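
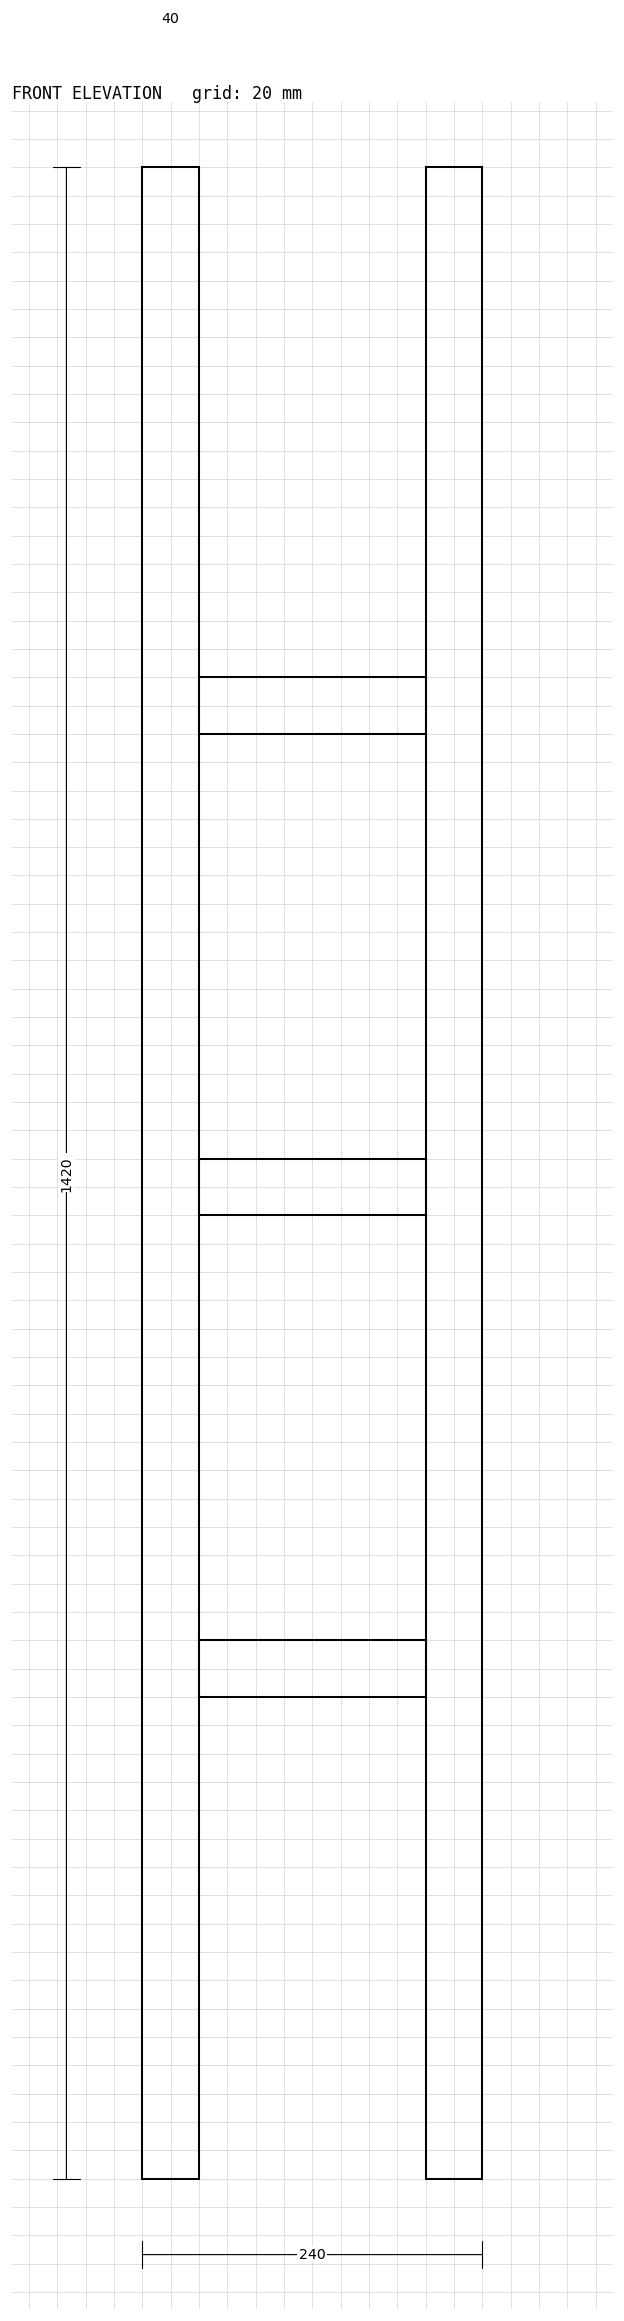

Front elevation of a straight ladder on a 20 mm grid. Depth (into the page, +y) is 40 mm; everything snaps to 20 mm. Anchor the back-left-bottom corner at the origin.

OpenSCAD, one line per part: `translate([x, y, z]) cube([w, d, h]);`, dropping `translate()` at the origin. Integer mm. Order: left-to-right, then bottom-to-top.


cube([40, 40, 1420]);
translate([40, 0, 340]) cube([160, 40, 40]);
translate([40, 0, 680]) cube([160, 40, 40]);
translate([40, 0, 1020]) cube([160, 40, 40]);
translate([200, 0, 0]) cube([40, 40, 1420]);


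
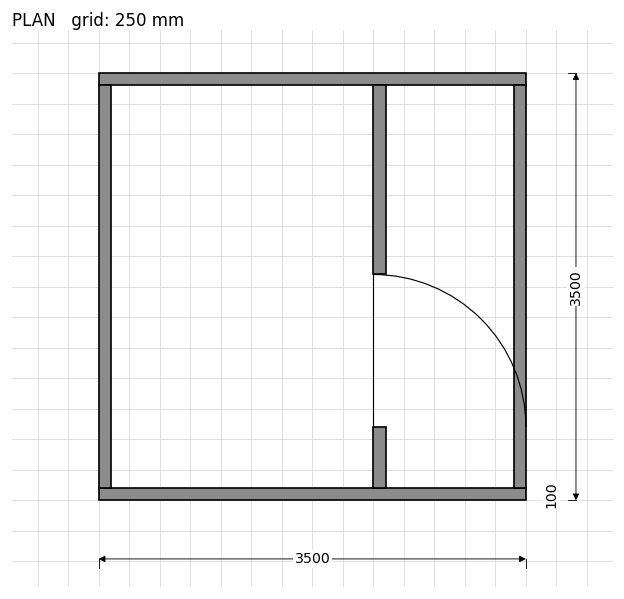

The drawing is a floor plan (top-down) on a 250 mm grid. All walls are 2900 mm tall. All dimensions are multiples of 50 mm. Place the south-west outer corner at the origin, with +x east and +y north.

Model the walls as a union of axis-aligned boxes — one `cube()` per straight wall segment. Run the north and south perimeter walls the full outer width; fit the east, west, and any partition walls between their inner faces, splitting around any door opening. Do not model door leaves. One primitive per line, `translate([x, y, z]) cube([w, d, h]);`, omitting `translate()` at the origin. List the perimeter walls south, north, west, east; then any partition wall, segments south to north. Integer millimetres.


cube([3500, 100, 2900]);
translate([0, 3400, 0]) cube([3500, 100, 2900]);
translate([0, 100, 0]) cube([100, 3300, 2900]);
translate([3400, 100, 0]) cube([100, 3300, 2900]);
translate([2250, 100, 0]) cube([100, 500, 2900]);
translate([2250, 1850, 0]) cube([100, 1550, 2900]);


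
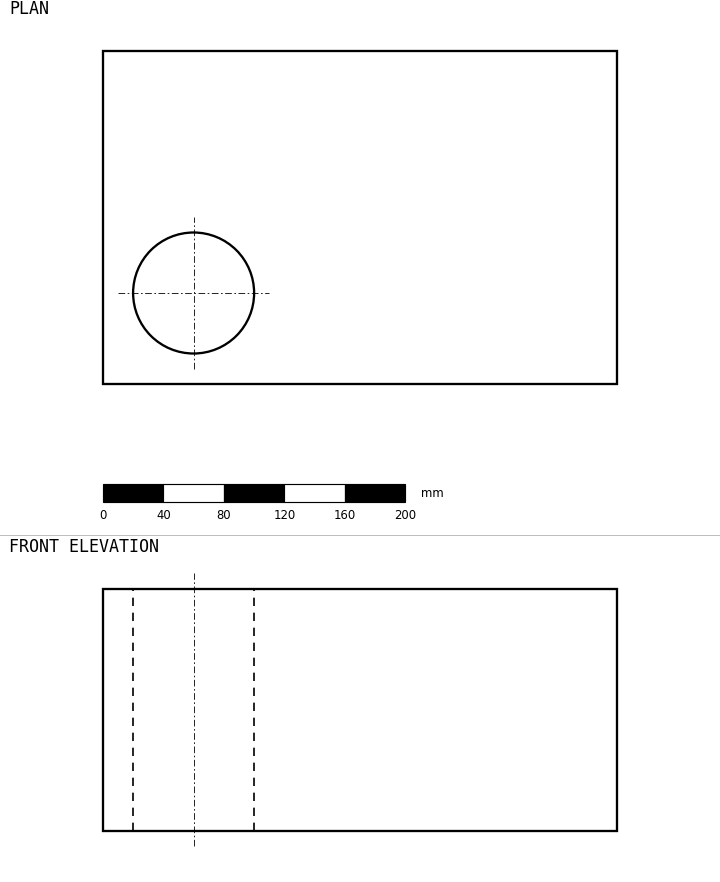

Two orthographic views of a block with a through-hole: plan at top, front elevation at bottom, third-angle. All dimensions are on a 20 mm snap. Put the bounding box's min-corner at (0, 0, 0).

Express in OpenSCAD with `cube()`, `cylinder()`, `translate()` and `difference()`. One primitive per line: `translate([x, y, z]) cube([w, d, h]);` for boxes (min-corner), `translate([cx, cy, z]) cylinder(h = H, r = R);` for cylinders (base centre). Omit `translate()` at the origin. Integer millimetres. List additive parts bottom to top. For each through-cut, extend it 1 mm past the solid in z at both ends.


difference() {
  cube([340, 220, 160]);
  translate([60, 60, -1]) cylinder(h = 162, r = 40);
}


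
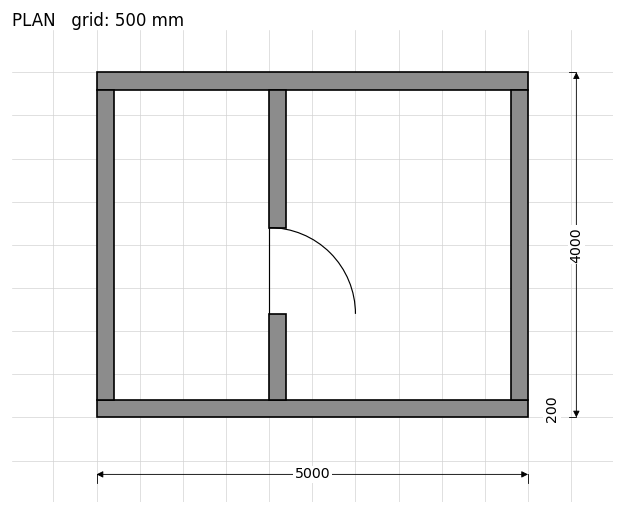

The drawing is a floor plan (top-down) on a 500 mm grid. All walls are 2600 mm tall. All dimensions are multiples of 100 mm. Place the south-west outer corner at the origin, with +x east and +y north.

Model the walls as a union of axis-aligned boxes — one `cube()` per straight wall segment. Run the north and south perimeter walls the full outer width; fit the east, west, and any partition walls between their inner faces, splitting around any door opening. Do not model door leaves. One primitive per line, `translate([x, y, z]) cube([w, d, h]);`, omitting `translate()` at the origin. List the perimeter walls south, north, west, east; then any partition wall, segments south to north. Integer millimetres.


cube([5000, 200, 2600]);
translate([0, 3800, 0]) cube([5000, 200, 2600]);
translate([0, 200, 0]) cube([200, 3600, 2600]);
translate([4800, 200, 0]) cube([200, 3600, 2600]);
translate([2000, 200, 0]) cube([200, 1000, 2600]);
translate([2000, 2200, 0]) cube([200, 1600, 2600]);


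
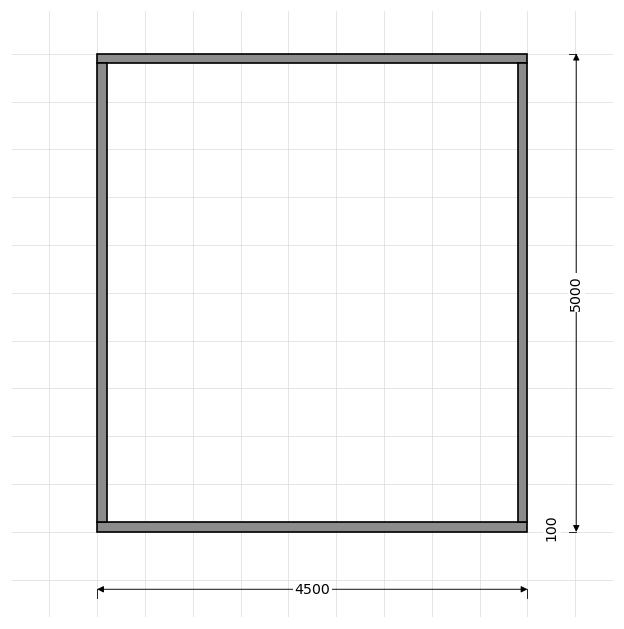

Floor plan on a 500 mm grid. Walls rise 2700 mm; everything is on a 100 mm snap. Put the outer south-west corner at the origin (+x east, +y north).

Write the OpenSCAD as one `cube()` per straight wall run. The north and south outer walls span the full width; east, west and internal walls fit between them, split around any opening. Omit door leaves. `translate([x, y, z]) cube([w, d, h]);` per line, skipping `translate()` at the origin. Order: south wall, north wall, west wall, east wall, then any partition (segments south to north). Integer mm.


cube([4500, 100, 2700]);
translate([0, 4900, 0]) cube([4500, 100, 2700]);
translate([0, 100, 0]) cube([100, 4800, 2700]);
translate([4400, 100, 0]) cube([100, 4800, 2700]);


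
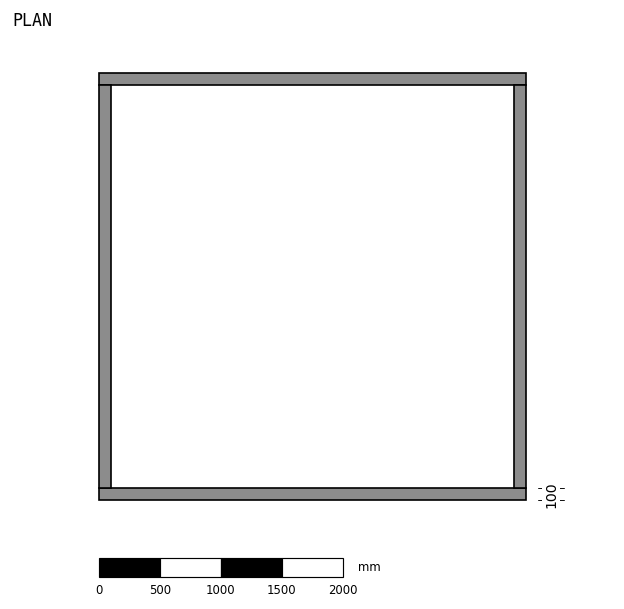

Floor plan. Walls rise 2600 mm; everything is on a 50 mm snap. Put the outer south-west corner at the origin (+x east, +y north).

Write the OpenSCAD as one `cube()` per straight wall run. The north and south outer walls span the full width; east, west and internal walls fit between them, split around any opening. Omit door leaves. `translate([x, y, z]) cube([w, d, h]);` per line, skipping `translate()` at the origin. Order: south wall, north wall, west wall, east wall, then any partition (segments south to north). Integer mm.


cube([3500, 100, 2600]);
translate([0, 3400, 0]) cube([3500, 100, 2600]);
translate([0, 100, 0]) cube([100, 3300, 2600]);
translate([3400, 100, 0]) cube([100, 3300, 2600]);


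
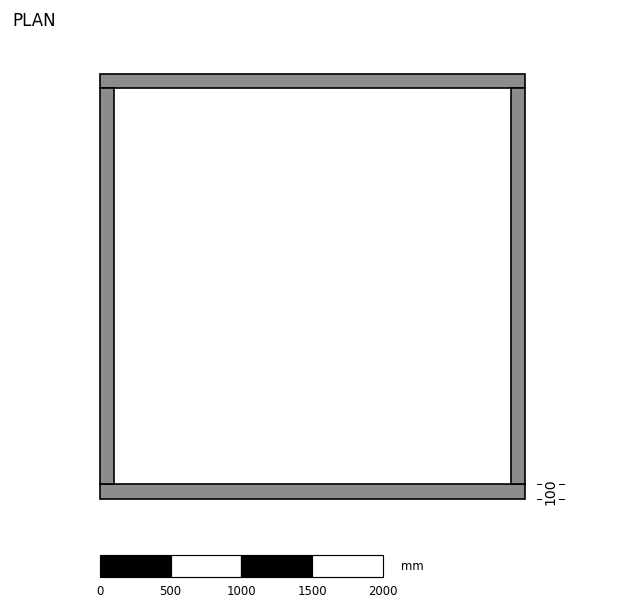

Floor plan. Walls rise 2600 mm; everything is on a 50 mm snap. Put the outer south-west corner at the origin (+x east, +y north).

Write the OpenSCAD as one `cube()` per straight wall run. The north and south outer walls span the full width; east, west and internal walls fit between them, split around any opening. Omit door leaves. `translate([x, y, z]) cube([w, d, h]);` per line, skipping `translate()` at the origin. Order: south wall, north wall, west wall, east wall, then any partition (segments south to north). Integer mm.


cube([3000, 100, 2600]);
translate([0, 2900, 0]) cube([3000, 100, 2600]);
translate([0, 100, 0]) cube([100, 2800, 2600]);
translate([2900, 100, 0]) cube([100, 2800, 2600]);


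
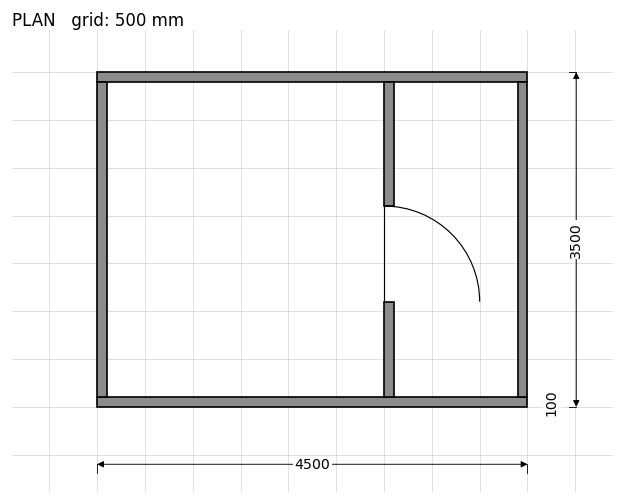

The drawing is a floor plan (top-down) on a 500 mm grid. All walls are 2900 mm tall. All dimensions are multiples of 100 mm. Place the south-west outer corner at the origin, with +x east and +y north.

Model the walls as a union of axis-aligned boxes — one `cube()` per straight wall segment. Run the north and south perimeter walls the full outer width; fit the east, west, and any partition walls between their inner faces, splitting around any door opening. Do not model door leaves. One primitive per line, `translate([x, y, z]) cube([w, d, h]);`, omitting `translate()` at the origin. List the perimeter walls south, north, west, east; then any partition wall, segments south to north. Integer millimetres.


cube([4500, 100, 2900]);
translate([0, 3400, 0]) cube([4500, 100, 2900]);
translate([0, 100, 0]) cube([100, 3300, 2900]);
translate([4400, 100, 0]) cube([100, 3300, 2900]);
translate([3000, 100, 0]) cube([100, 1000, 2900]);
translate([3000, 2100, 0]) cube([100, 1300, 2900]);


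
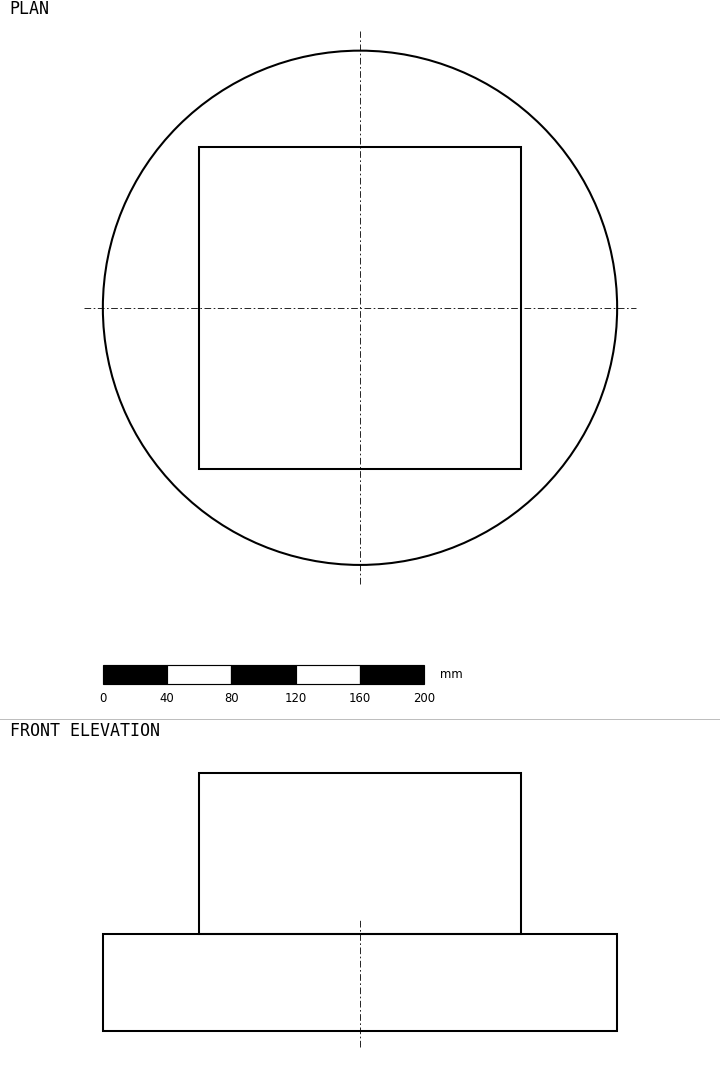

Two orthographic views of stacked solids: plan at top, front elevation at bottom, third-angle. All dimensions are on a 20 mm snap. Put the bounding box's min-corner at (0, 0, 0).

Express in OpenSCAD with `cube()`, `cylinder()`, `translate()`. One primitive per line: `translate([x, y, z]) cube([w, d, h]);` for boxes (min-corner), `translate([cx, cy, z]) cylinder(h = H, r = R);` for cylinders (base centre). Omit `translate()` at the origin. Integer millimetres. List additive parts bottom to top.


translate([160, 160, 0]) cylinder(h = 60, r = 160);
translate([60, 60, 60]) cube([200, 200, 100]);


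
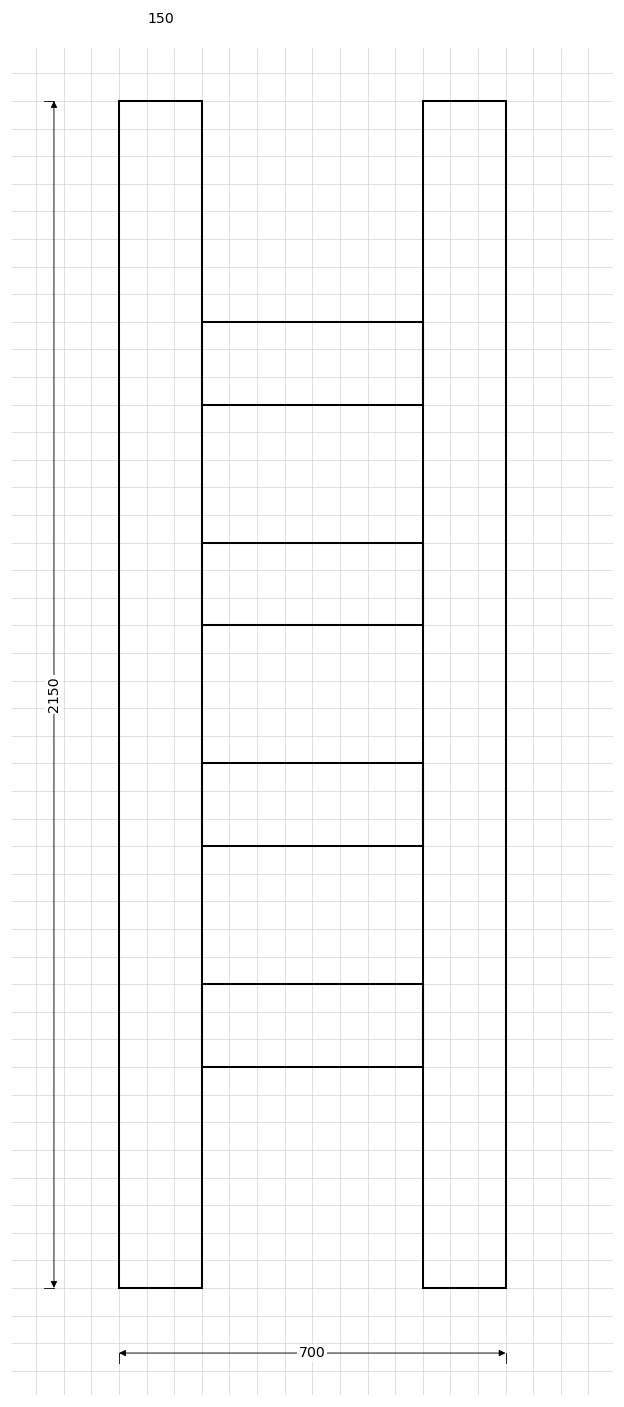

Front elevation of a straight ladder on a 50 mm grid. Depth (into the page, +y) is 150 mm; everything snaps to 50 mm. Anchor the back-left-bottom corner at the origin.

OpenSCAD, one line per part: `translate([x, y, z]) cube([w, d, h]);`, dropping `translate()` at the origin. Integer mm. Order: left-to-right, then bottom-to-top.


cube([150, 150, 2150]);
translate([150, 0, 400]) cube([400, 150, 150]);
translate([150, 0, 800]) cube([400, 150, 150]);
translate([150, 0, 1200]) cube([400, 150, 150]);
translate([150, 0, 1600]) cube([400, 150, 150]);
translate([550, 0, 0]) cube([150, 150, 2150]);


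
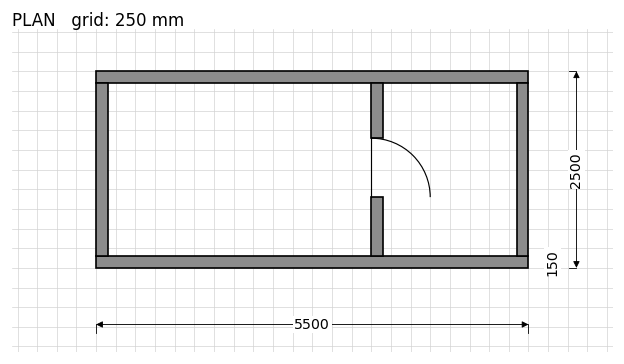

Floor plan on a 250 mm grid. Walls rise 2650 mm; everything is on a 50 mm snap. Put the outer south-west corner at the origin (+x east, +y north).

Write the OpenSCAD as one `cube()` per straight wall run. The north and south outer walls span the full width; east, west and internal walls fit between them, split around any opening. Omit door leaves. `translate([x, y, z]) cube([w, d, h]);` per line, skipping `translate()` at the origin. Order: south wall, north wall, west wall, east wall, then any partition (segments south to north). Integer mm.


cube([5500, 150, 2650]);
translate([0, 2350, 0]) cube([5500, 150, 2650]);
translate([0, 150, 0]) cube([150, 2200, 2650]);
translate([5350, 150, 0]) cube([150, 2200, 2650]);
translate([3500, 150, 0]) cube([150, 750, 2650]);
translate([3500, 1650, 0]) cube([150, 700, 2650]);


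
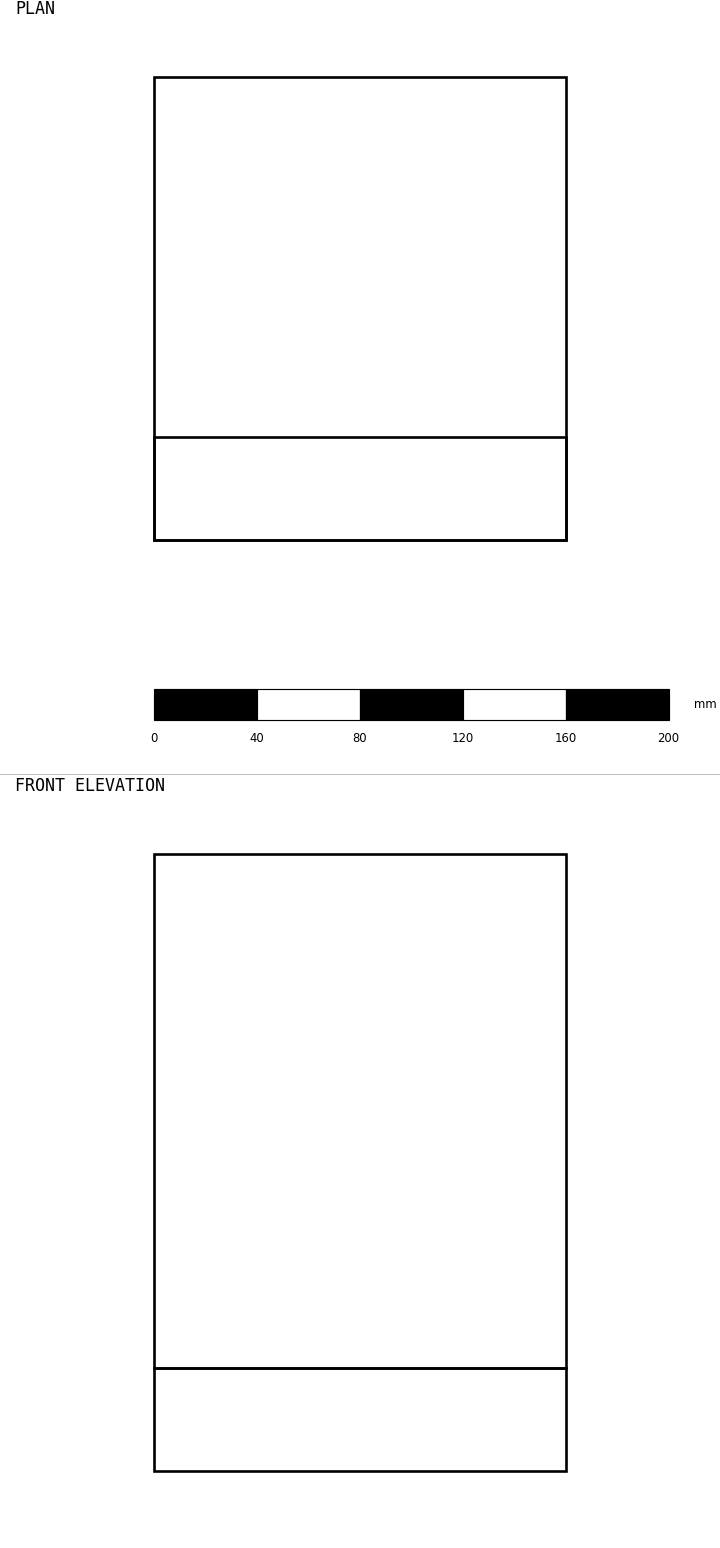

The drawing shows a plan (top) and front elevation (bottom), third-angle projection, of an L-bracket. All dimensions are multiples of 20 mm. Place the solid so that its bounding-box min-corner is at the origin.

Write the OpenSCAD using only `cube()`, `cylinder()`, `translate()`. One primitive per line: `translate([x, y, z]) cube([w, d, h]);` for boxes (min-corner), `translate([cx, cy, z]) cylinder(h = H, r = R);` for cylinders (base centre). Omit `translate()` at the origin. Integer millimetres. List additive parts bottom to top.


cube([160, 180, 40]);
translate([0, 0, 40]) cube([160, 40, 200]);


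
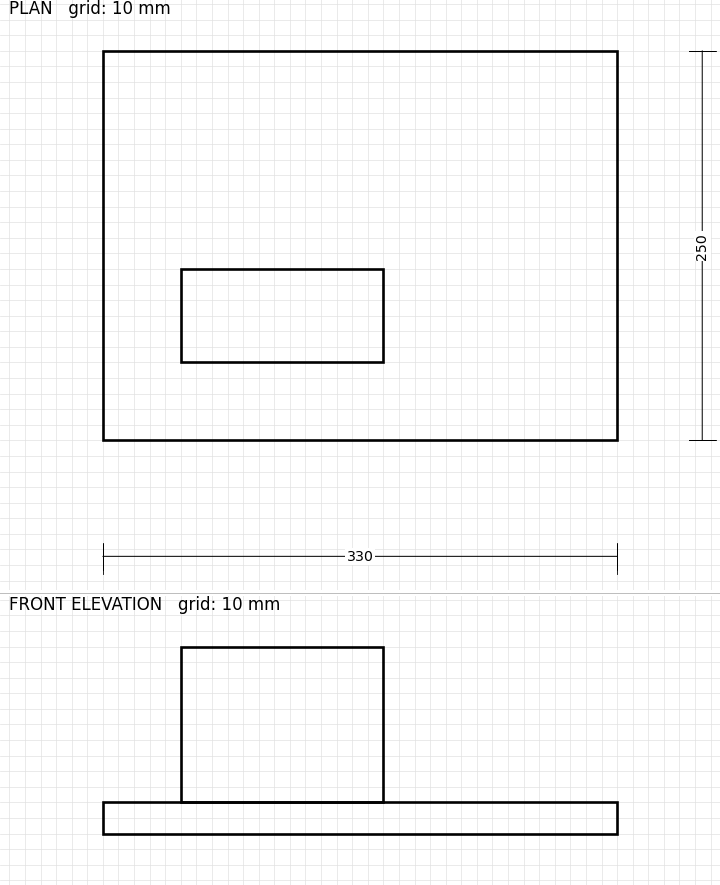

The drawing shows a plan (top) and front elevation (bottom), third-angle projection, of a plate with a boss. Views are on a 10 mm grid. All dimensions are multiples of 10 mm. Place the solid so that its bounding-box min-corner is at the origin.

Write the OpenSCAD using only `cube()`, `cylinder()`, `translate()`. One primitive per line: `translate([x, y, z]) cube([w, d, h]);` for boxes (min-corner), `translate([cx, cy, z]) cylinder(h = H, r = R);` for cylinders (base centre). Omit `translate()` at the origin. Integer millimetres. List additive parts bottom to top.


cube([330, 250, 20]);
translate([50, 50, 20]) cube([130, 60, 100]);


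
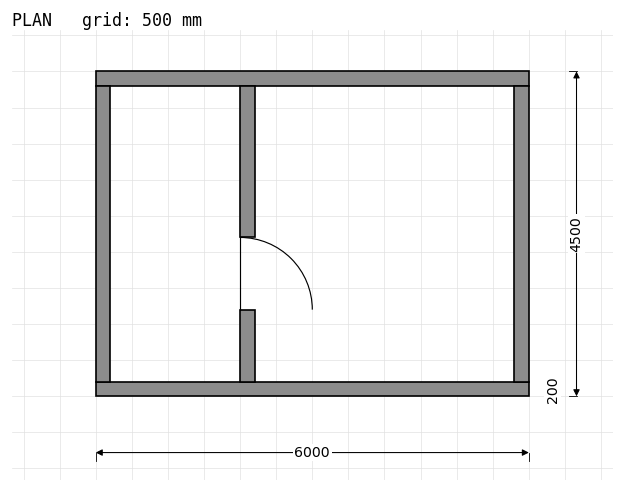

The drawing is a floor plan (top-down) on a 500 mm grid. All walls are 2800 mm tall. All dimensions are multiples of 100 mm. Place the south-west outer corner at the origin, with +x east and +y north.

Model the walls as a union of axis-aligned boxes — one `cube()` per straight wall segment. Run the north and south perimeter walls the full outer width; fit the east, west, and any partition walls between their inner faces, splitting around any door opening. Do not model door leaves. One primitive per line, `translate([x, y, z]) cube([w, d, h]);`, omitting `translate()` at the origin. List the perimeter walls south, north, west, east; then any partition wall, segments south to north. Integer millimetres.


cube([6000, 200, 2800]);
translate([0, 4300, 0]) cube([6000, 200, 2800]);
translate([0, 200, 0]) cube([200, 4100, 2800]);
translate([5800, 200, 0]) cube([200, 4100, 2800]);
translate([2000, 200, 0]) cube([200, 1000, 2800]);
translate([2000, 2200, 0]) cube([200, 2100, 2800]);


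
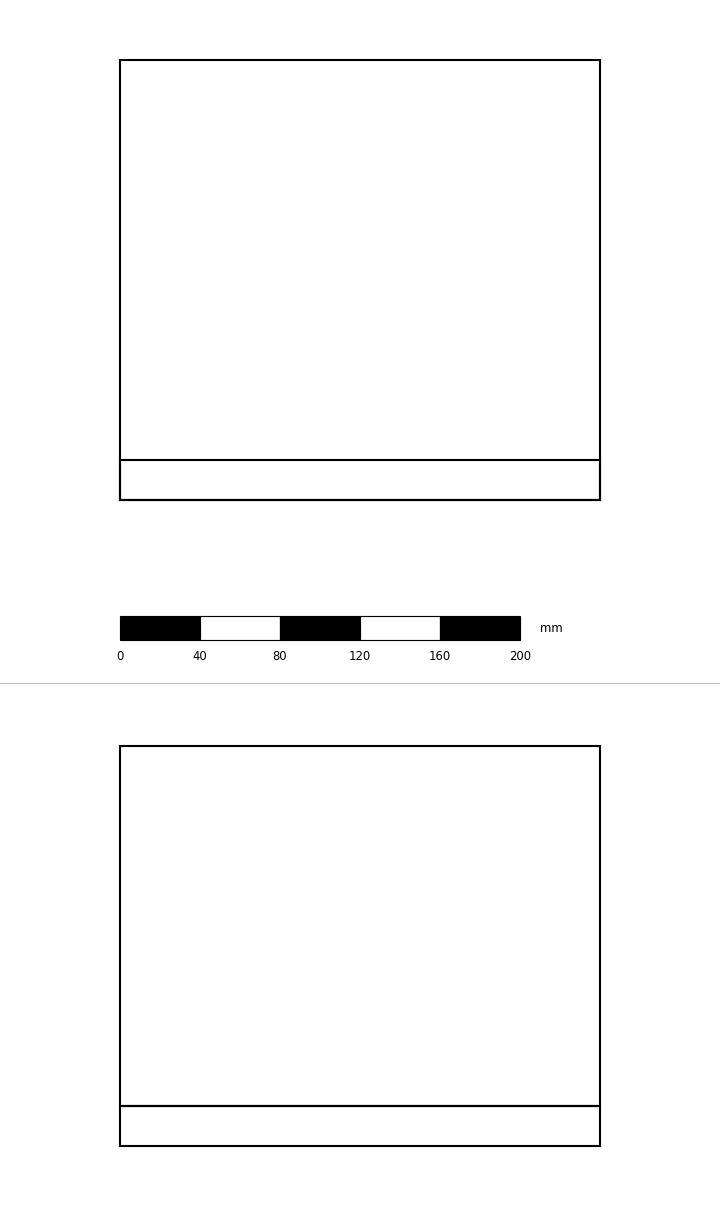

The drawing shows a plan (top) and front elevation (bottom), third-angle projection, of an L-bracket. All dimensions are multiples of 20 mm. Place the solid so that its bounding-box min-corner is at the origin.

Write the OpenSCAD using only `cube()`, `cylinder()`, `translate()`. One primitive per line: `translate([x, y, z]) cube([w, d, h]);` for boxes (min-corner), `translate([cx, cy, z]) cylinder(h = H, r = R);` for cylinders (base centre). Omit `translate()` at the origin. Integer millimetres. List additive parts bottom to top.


cube([240, 220, 20]);
translate([0, 0, 20]) cube([240, 20, 180]);


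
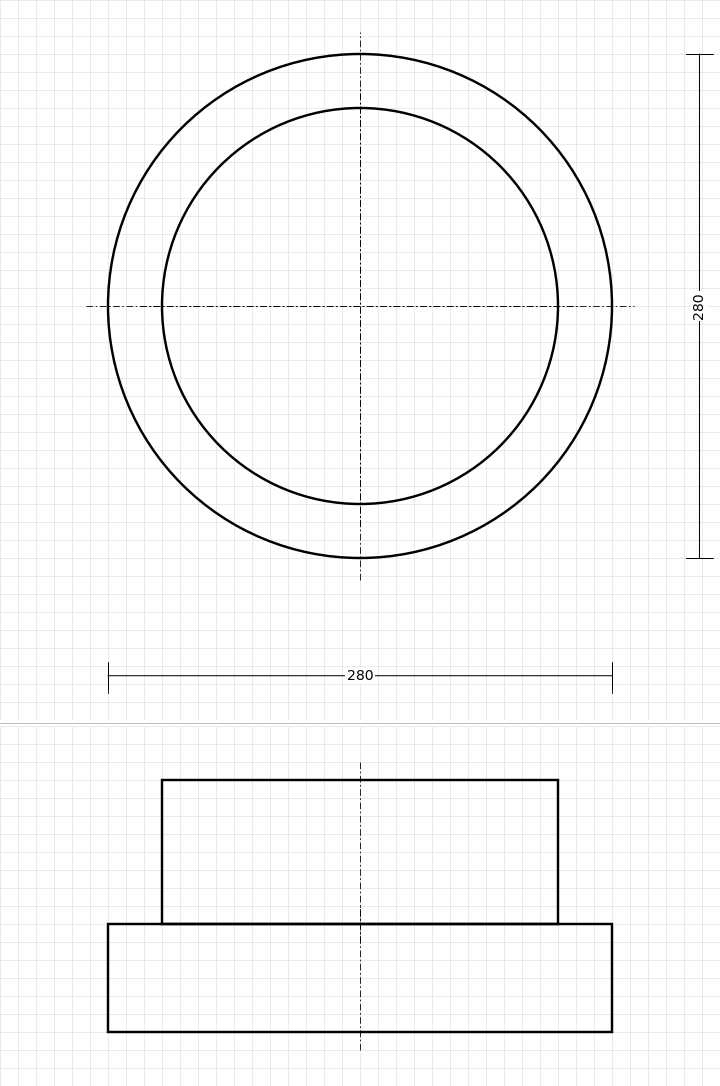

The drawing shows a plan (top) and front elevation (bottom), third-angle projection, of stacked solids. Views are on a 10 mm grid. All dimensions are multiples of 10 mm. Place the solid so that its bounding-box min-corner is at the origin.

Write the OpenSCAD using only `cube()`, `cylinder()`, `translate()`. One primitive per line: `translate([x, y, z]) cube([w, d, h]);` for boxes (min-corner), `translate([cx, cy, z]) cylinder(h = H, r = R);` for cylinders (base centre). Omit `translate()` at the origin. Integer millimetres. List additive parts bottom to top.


translate([140, 140, 0]) cylinder(h = 60, r = 140);
translate([140, 140, 60]) cylinder(h = 80, r = 110);


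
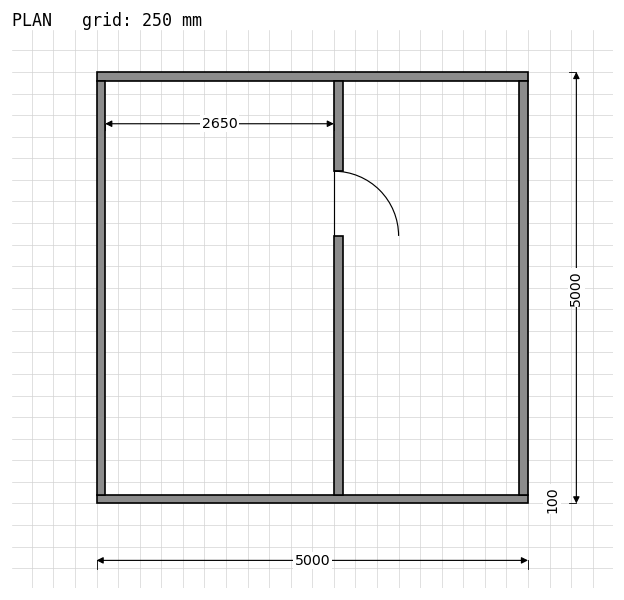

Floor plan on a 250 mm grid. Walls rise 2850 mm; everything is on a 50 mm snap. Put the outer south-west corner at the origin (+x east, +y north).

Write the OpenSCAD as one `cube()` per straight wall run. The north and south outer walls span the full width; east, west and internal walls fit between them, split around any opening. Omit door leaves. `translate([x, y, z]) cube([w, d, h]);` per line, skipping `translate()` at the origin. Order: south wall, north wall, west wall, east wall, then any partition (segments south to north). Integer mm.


cube([5000, 100, 2850]);
translate([0, 4900, 0]) cube([5000, 100, 2850]);
translate([0, 100, 0]) cube([100, 4800, 2850]);
translate([4900, 100, 0]) cube([100, 4800, 2850]);
translate([2750, 100, 0]) cube([100, 3000, 2850]);
translate([2750, 3850, 0]) cube([100, 1050, 2850]);


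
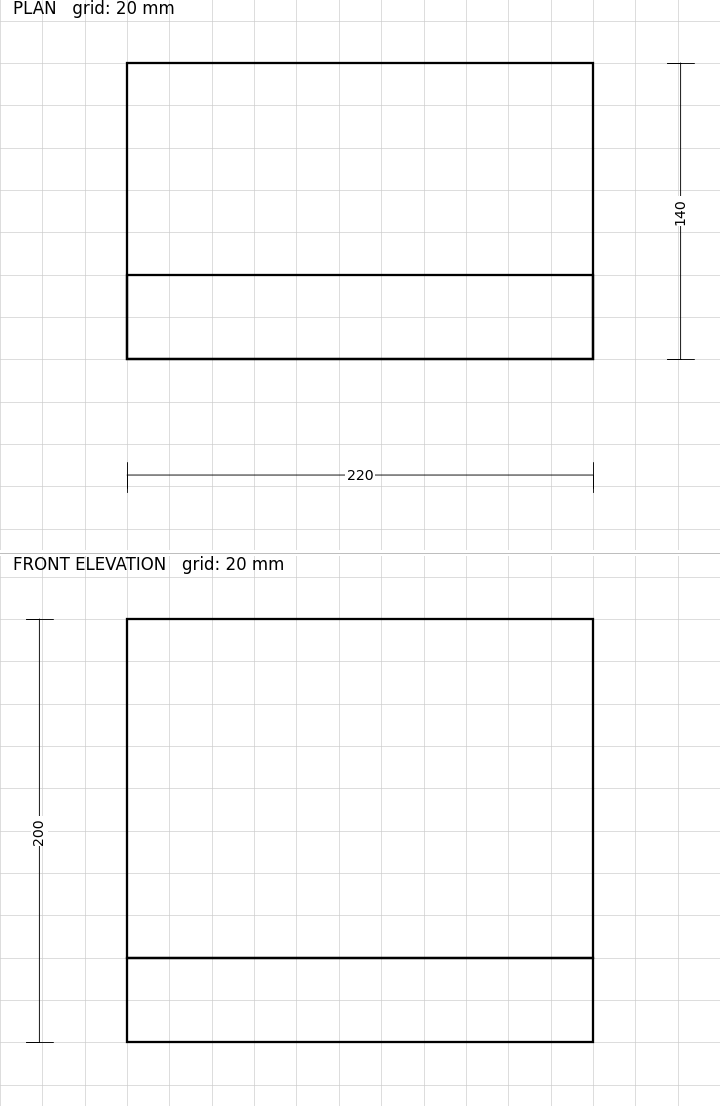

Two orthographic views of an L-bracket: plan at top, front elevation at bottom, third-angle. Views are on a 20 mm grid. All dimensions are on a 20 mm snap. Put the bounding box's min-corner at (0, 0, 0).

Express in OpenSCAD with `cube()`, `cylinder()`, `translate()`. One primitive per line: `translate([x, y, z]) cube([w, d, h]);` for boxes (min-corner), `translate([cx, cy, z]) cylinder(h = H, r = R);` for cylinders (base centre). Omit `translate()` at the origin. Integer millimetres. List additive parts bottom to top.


cube([220, 140, 40]);
translate([0, 0, 40]) cube([220, 40, 160]);


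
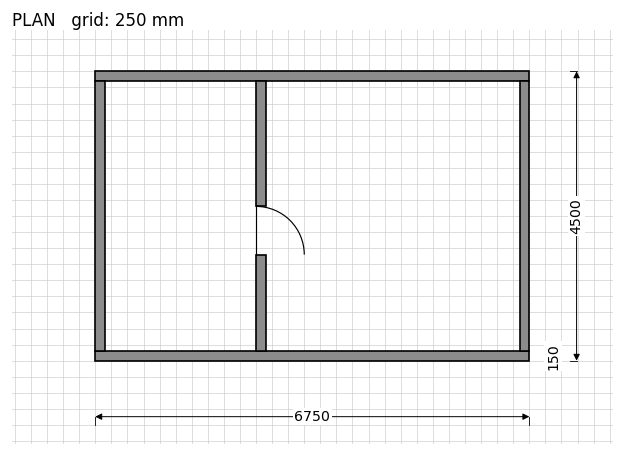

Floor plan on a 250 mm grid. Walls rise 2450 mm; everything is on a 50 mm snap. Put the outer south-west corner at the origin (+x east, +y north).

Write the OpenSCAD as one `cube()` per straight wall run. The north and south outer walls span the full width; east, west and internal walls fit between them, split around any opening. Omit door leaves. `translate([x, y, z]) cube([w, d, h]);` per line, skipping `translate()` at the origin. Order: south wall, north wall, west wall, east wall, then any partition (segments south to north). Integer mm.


cube([6750, 150, 2450]);
translate([0, 4350, 0]) cube([6750, 150, 2450]);
translate([0, 150, 0]) cube([150, 4200, 2450]);
translate([6600, 150, 0]) cube([150, 4200, 2450]);
translate([2500, 150, 0]) cube([150, 1500, 2450]);
translate([2500, 2400, 0]) cube([150, 1950, 2450]);


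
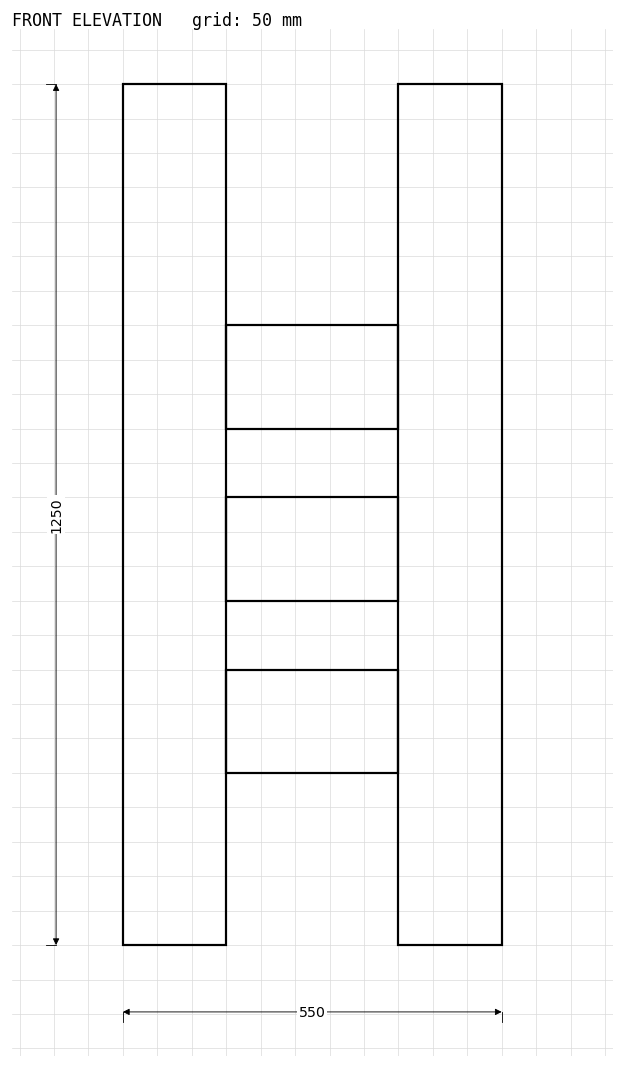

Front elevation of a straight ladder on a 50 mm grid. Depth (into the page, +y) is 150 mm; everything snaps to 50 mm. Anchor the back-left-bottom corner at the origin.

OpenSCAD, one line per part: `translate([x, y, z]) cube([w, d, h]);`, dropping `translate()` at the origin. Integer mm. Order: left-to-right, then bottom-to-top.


cube([150, 150, 1250]);
translate([150, 0, 250]) cube([250, 150, 150]);
translate([150, 0, 500]) cube([250, 150, 150]);
translate([150, 0, 750]) cube([250, 150, 150]);
translate([400, 0, 0]) cube([150, 150, 1250]);


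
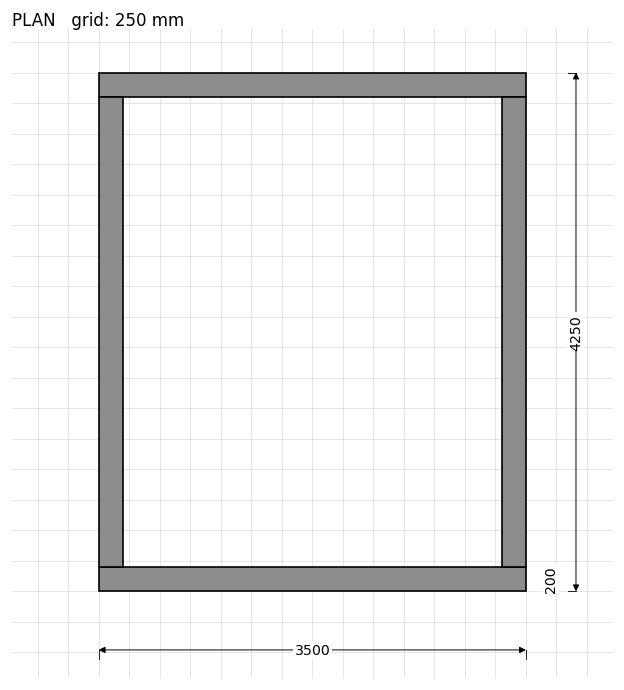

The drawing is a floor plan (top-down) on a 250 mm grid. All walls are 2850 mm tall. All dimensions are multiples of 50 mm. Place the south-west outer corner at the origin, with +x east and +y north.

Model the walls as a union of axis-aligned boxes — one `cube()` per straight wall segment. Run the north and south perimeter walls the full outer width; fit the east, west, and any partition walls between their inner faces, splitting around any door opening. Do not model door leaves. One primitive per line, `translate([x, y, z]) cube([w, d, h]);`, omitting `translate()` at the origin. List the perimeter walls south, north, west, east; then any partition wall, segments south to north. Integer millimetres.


cube([3500, 200, 2850]);
translate([0, 4050, 0]) cube([3500, 200, 2850]);
translate([0, 200, 0]) cube([200, 3850, 2850]);
translate([3300, 200, 0]) cube([200, 3850, 2850]);


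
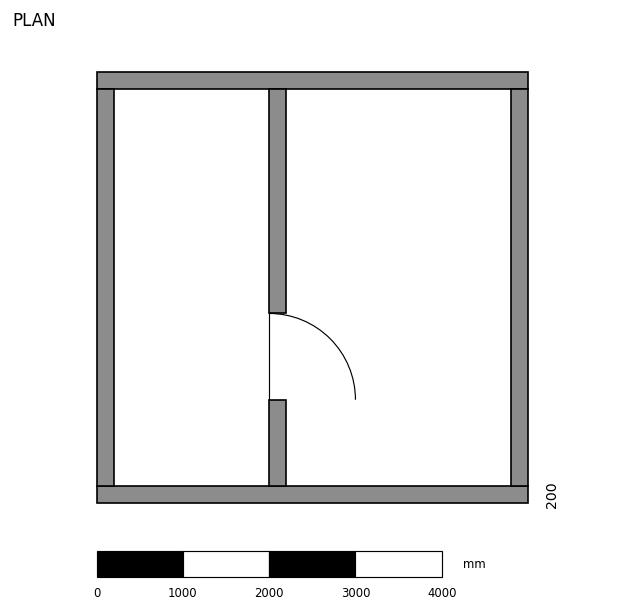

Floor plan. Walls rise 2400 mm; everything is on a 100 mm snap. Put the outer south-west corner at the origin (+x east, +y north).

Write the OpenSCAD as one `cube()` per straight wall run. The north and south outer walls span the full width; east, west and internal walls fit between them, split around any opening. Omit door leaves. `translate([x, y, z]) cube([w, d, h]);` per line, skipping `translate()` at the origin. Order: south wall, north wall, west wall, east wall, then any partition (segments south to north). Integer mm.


cube([5000, 200, 2400]);
translate([0, 4800, 0]) cube([5000, 200, 2400]);
translate([0, 200, 0]) cube([200, 4600, 2400]);
translate([4800, 200, 0]) cube([200, 4600, 2400]);
translate([2000, 200, 0]) cube([200, 1000, 2400]);
translate([2000, 2200, 0]) cube([200, 2600, 2400]);


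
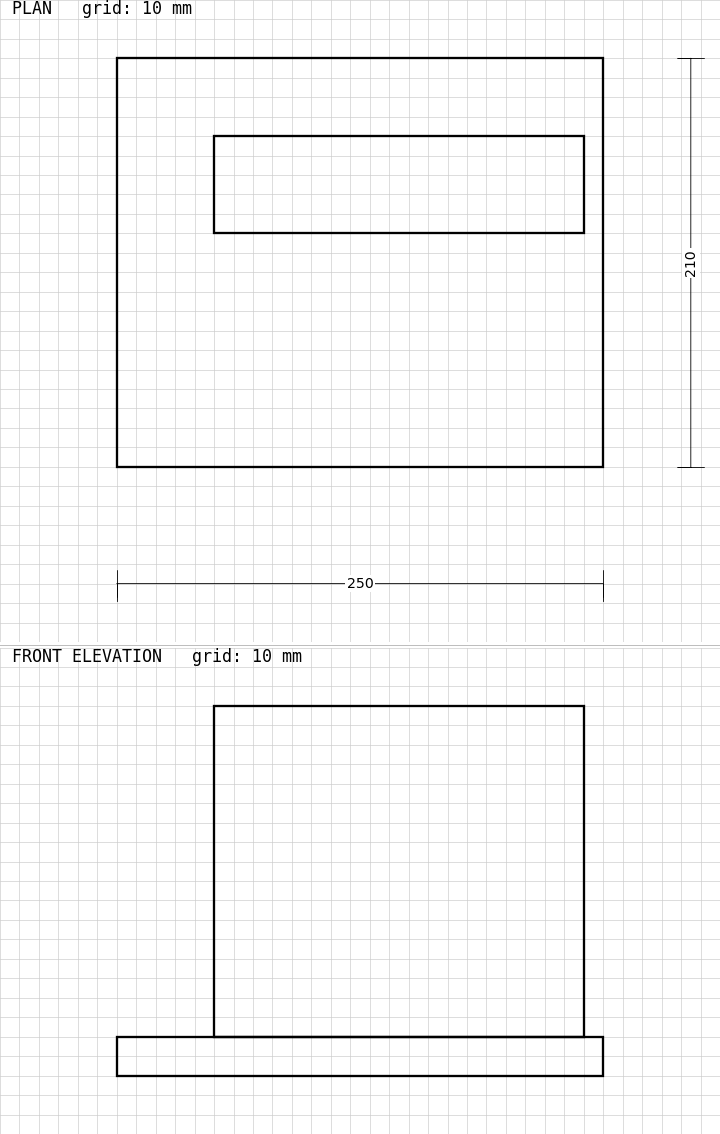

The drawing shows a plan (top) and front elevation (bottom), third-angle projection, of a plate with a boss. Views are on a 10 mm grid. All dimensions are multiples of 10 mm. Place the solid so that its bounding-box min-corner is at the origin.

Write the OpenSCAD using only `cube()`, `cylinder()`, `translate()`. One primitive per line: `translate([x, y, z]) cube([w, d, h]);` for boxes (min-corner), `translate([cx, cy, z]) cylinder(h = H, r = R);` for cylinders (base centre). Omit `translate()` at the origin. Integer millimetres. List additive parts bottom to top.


cube([250, 210, 20]);
translate([50, 120, 20]) cube([190, 50, 170]);


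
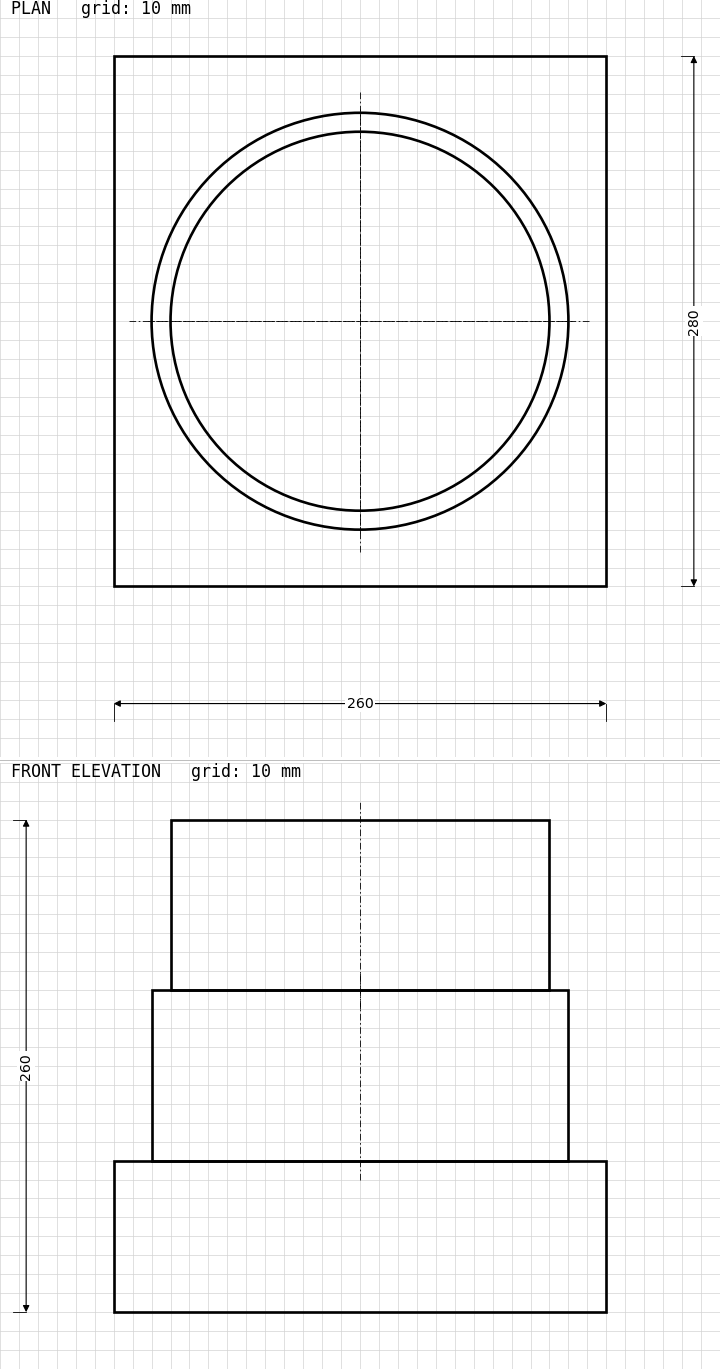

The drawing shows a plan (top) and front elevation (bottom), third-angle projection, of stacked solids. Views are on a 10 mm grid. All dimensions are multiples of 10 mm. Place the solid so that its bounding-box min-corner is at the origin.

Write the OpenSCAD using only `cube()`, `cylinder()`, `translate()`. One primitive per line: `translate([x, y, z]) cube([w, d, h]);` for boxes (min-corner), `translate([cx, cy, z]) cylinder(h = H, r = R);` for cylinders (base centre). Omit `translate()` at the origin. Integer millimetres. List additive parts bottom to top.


cube([260, 280, 80]);
translate([130, 140, 80]) cylinder(h = 90, r = 110);
translate([130, 140, 170]) cylinder(h = 90, r = 100);


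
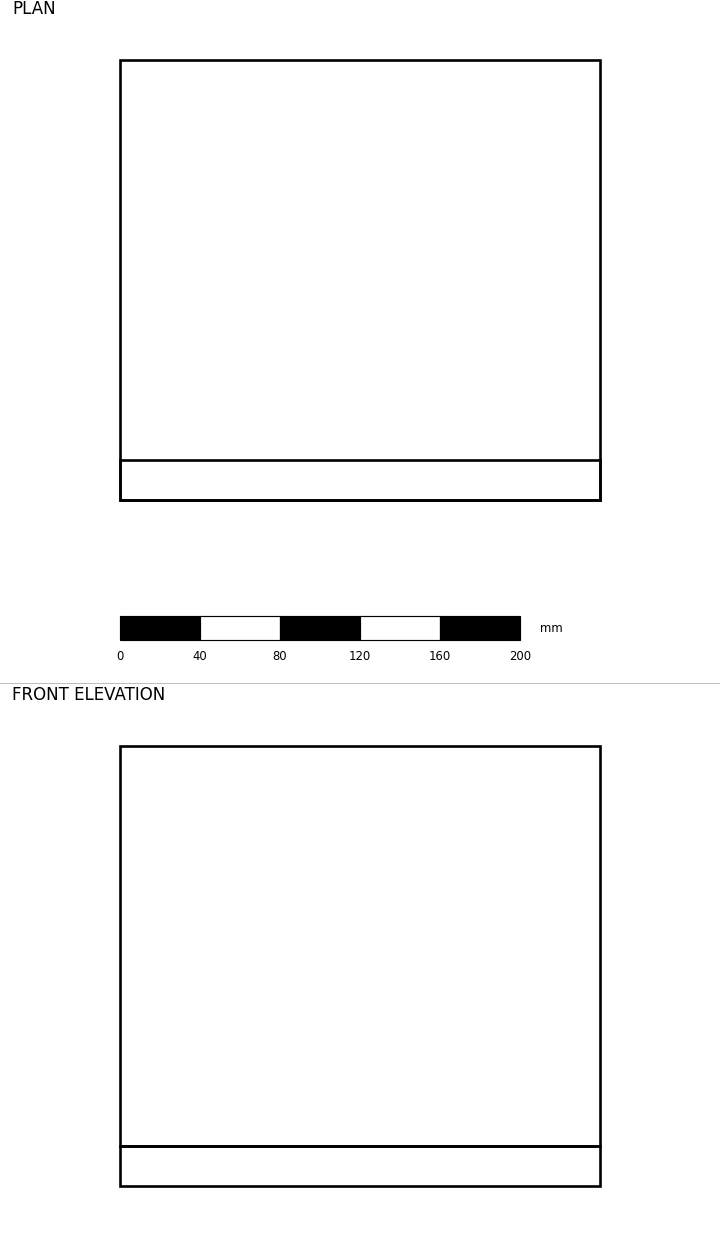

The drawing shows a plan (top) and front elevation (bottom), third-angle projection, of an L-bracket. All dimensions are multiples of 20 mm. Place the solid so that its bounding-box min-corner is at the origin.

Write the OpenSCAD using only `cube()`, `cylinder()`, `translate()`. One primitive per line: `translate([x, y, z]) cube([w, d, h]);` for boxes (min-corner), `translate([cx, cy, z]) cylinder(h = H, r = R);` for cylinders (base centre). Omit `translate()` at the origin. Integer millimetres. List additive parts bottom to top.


cube([240, 220, 20]);
translate([0, 0, 20]) cube([240, 20, 200]);


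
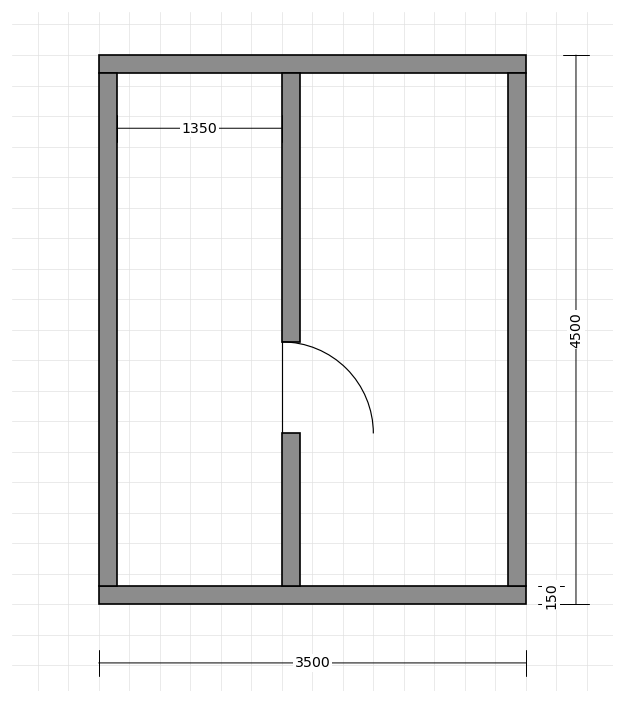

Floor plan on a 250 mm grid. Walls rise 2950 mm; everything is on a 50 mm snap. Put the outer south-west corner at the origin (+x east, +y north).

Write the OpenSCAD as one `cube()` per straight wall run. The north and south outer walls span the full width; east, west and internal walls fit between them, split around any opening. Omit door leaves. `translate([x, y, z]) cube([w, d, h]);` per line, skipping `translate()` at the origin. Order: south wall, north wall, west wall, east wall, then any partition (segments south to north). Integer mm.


cube([3500, 150, 2950]);
translate([0, 4350, 0]) cube([3500, 150, 2950]);
translate([0, 150, 0]) cube([150, 4200, 2950]);
translate([3350, 150, 0]) cube([150, 4200, 2950]);
translate([1500, 150, 0]) cube([150, 1250, 2950]);
translate([1500, 2150, 0]) cube([150, 2200, 2950]);


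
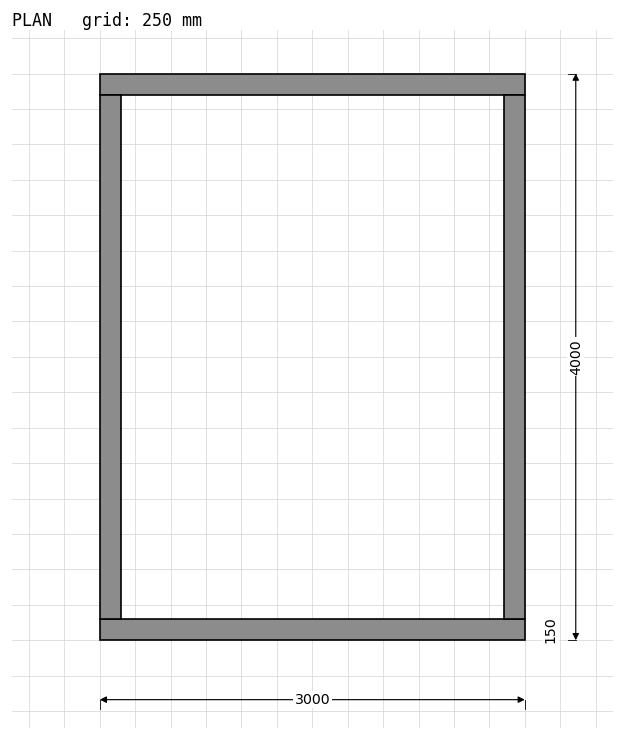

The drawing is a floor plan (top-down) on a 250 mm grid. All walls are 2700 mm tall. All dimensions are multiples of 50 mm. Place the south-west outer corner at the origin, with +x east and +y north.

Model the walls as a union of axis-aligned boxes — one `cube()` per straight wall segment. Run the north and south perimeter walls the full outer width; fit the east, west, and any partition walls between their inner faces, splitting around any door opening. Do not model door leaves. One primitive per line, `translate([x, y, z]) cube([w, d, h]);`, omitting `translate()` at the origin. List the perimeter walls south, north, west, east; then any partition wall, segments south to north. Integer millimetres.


cube([3000, 150, 2700]);
translate([0, 3850, 0]) cube([3000, 150, 2700]);
translate([0, 150, 0]) cube([150, 3700, 2700]);
translate([2850, 150, 0]) cube([150, 3700, 2700]);


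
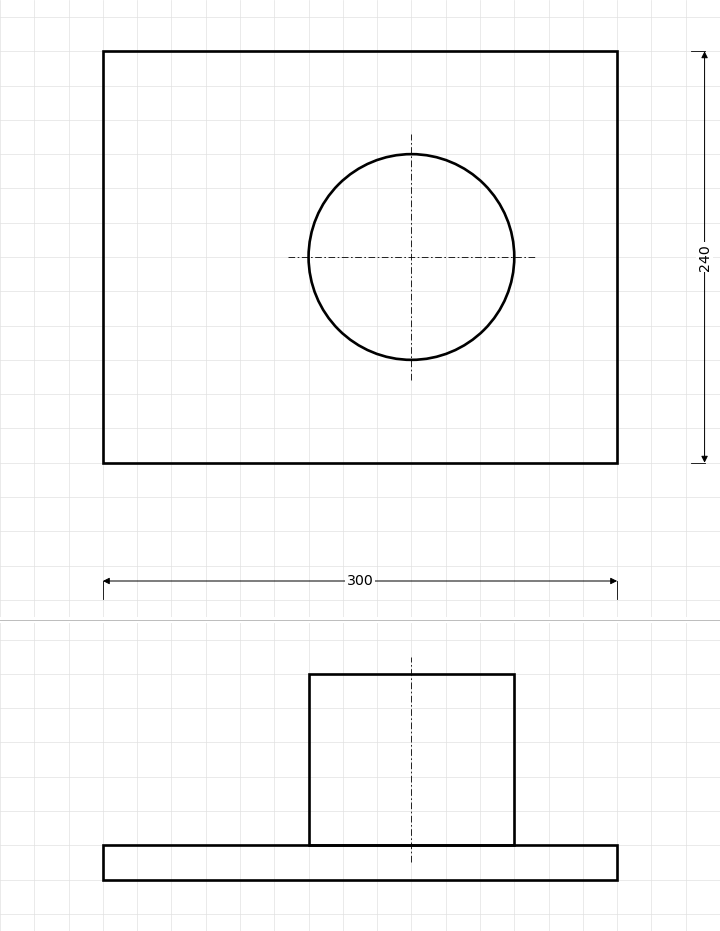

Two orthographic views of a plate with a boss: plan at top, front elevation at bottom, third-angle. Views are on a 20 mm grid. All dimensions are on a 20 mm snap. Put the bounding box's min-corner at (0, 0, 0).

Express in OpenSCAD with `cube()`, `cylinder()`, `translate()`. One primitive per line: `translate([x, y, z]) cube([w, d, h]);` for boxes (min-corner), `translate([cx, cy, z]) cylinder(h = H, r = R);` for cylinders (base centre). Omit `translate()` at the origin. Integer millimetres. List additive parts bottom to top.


cube([300, 240, 20]);
translate([180, 120, 20]) cylinder(h = 100, r = 60);


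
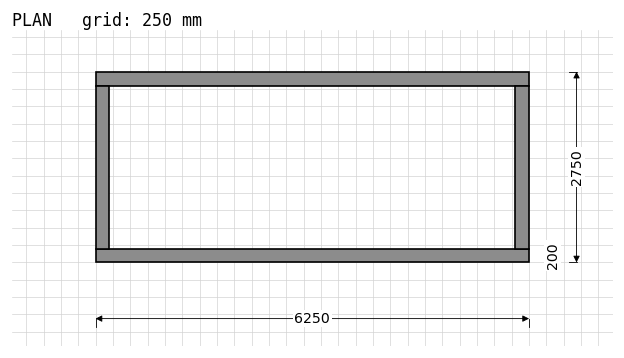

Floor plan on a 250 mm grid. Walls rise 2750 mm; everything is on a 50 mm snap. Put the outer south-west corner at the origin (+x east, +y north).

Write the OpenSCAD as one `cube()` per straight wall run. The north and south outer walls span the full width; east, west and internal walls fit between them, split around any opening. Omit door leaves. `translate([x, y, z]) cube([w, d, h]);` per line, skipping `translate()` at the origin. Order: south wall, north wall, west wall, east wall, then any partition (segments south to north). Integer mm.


cube([6250, 200, 2750]);
translate([0, 2550, 0]) cube([6250, 200, 2750]);
translate([0, 200, 0]) cube([200, 2350, 2750]);
translate([6050, 200, 0]) cube([200, 2350, 2750]);


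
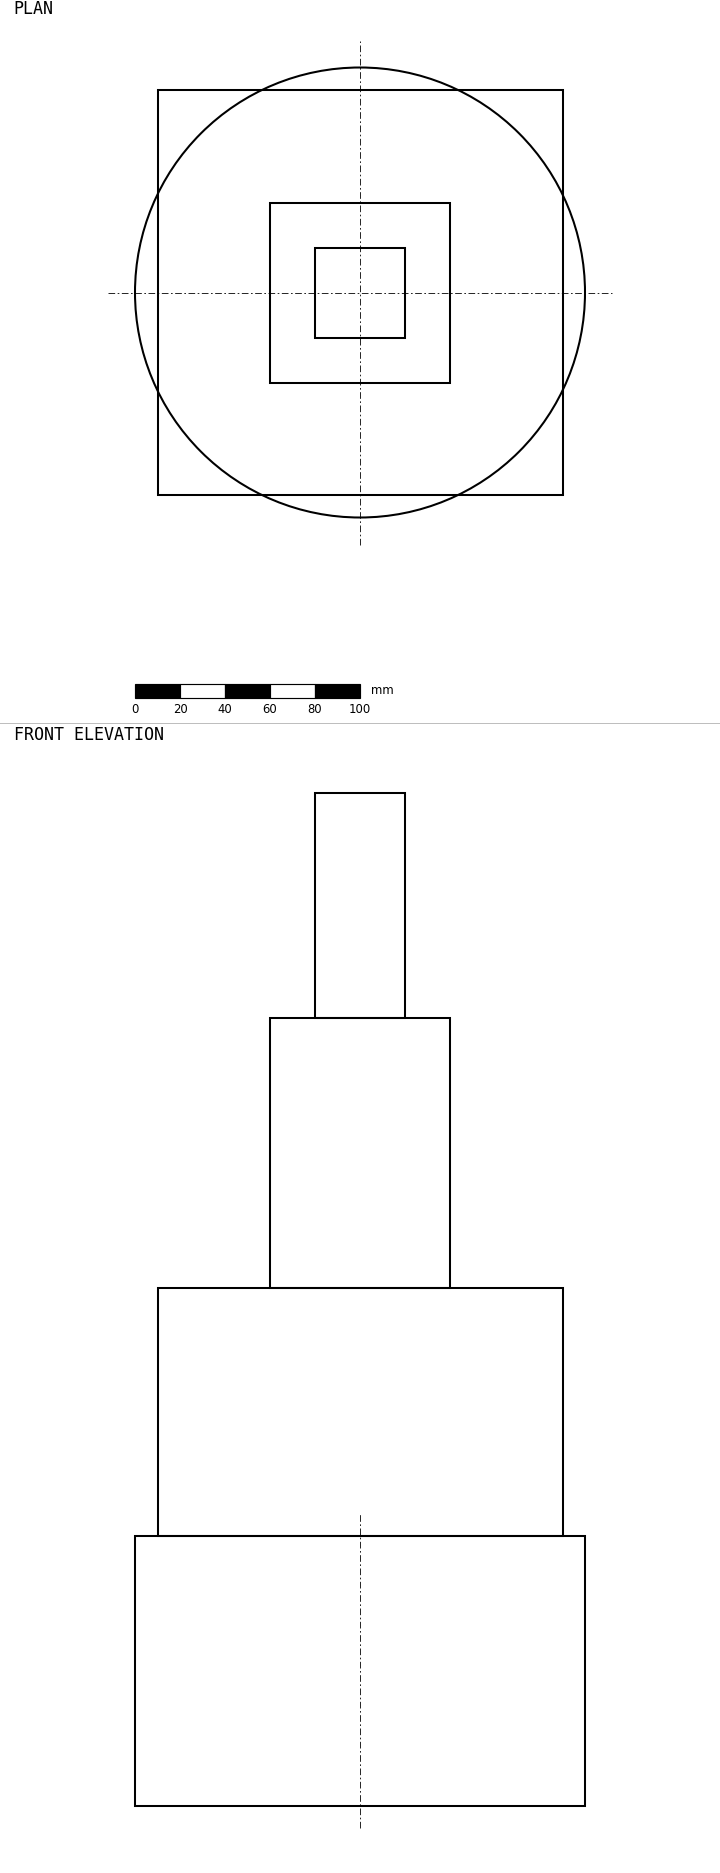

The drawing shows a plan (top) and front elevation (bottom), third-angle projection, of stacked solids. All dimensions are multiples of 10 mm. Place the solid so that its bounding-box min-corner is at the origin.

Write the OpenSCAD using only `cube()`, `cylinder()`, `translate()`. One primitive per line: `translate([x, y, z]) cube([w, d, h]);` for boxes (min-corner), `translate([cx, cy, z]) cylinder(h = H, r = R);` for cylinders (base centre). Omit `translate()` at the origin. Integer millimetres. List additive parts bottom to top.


translate([100, 100, 0]) cylinder(h = 120, r = 100);
translate([10, 10, 120]) cube([180, 180, 110]);
translate([60, 60, 230]) cube([80, 80, 120]);
translate([80, 80, 350]) cube([40, 40, 100]);


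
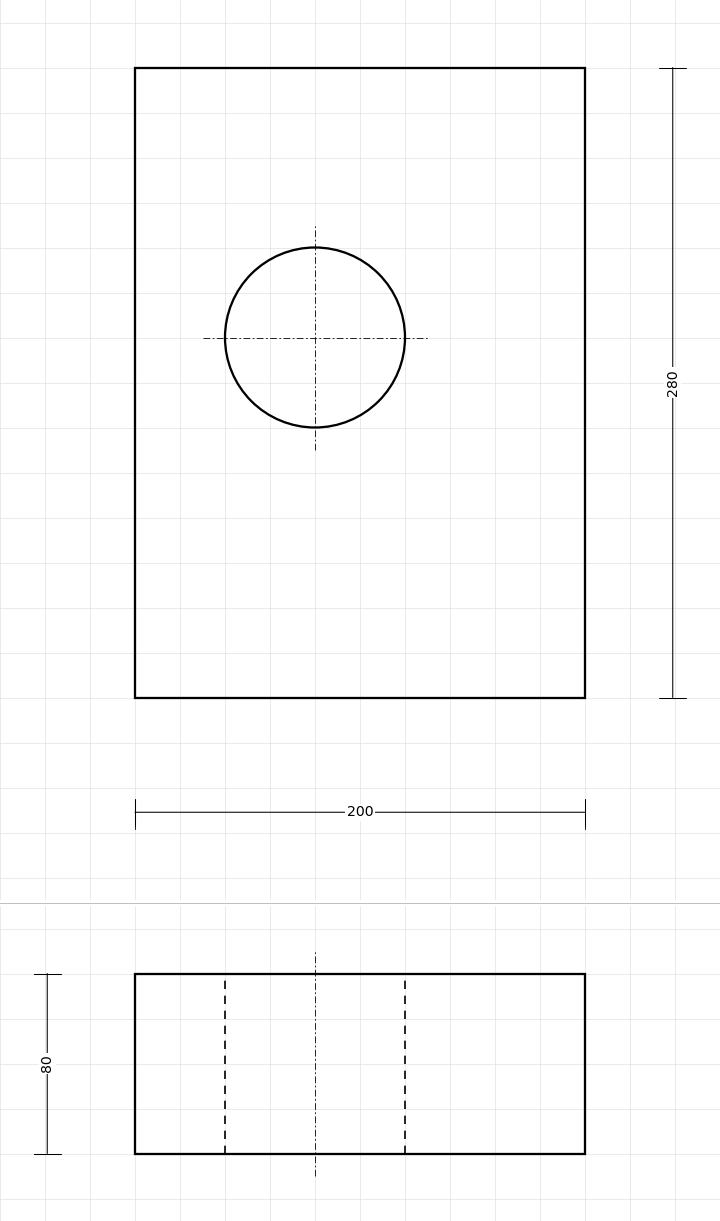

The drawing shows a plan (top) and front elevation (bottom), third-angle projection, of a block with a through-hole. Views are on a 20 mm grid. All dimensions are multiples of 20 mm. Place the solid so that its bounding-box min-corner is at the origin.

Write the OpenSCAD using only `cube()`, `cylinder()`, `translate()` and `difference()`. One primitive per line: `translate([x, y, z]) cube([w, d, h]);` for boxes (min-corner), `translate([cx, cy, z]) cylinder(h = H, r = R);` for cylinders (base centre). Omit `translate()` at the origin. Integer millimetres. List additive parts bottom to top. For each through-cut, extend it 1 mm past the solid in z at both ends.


difference() {
  cube([200, 280, 80]);
  translate([80, 160, -1]) cylinder(h = 82, r = 40);
}


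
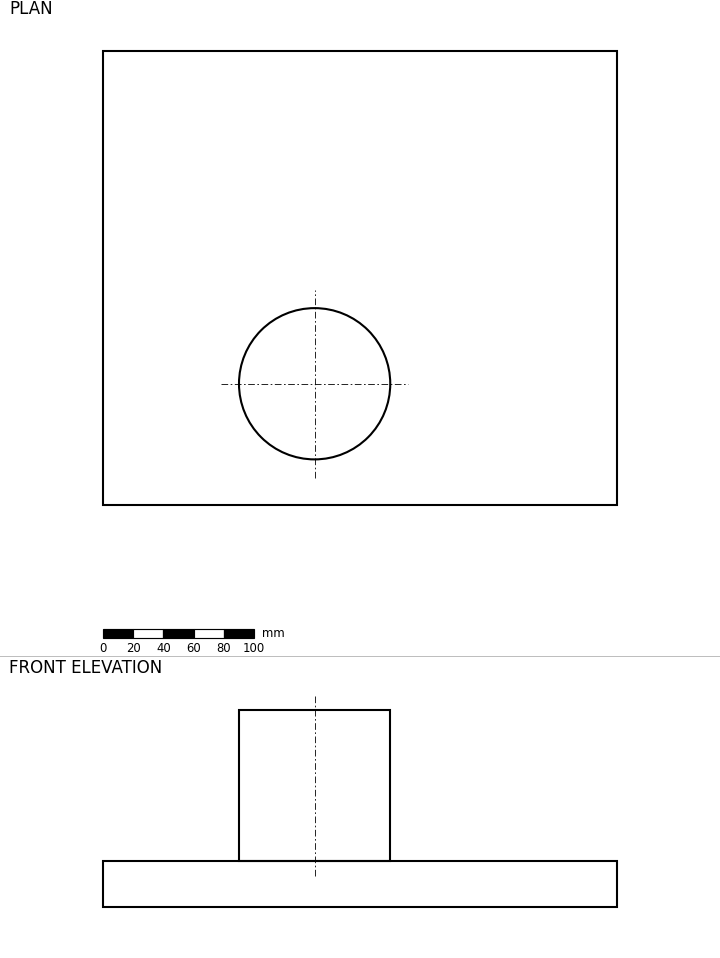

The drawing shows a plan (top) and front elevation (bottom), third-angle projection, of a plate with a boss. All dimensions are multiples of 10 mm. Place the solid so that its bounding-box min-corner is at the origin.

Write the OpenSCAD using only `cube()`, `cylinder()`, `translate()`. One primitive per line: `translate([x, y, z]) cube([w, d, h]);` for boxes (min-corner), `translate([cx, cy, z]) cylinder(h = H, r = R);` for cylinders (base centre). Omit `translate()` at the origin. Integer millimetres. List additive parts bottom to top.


cube([340, 300, 30]);
translate([140, 80, 30]) cylinder(h = 100, r = 50);


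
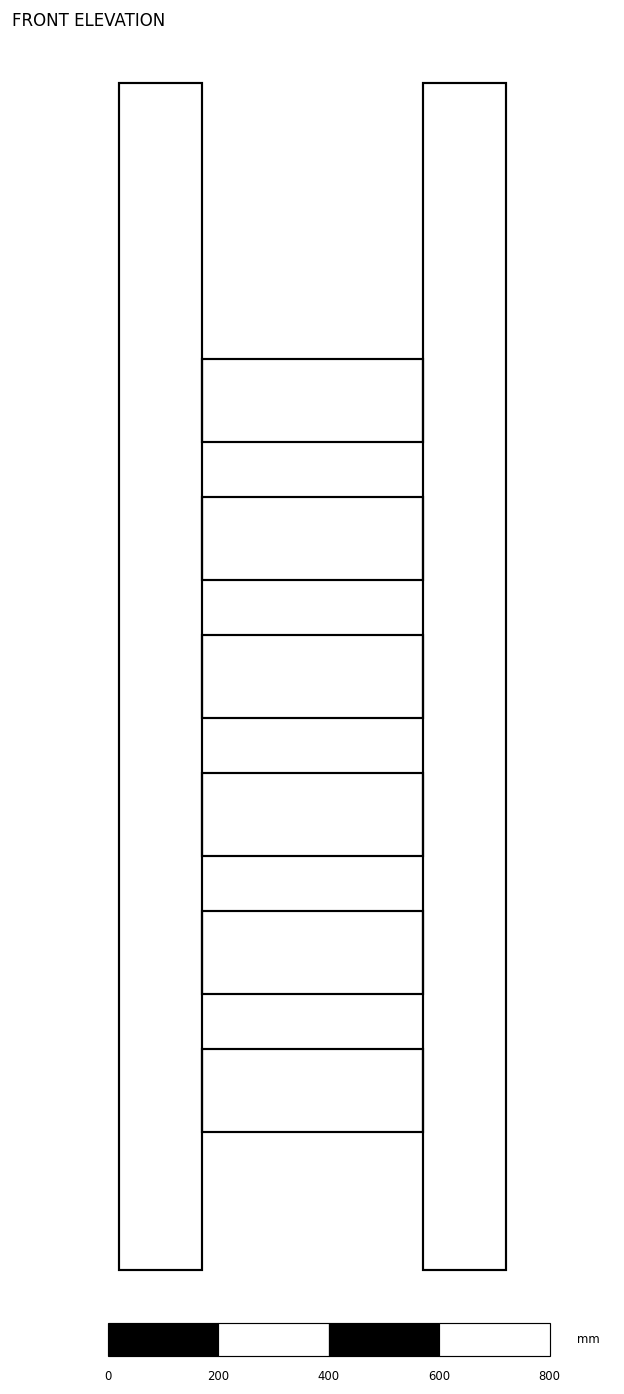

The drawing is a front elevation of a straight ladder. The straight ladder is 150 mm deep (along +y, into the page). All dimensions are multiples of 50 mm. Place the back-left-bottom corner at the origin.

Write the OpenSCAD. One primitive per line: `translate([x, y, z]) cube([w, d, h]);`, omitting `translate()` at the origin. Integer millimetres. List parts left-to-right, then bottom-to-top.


cube([150, 150, 2150]);
translate([150, 0, 250]) cube([400, 150, 150]);
translate([150, 0, 500]) cube([400, 150, 150]);
translate([150, 0, 750]) cube([400, 150, 150]);
translate([150, 0, 1000]) cube([400, 150, 150]);
translate([150, 0, 1250]) cube([400, 150, 150]);
translate([150, 0, 1500]) cube([400, 150, 150]);
translate([550, 0, 0]) cube([150, 150, 2150]);


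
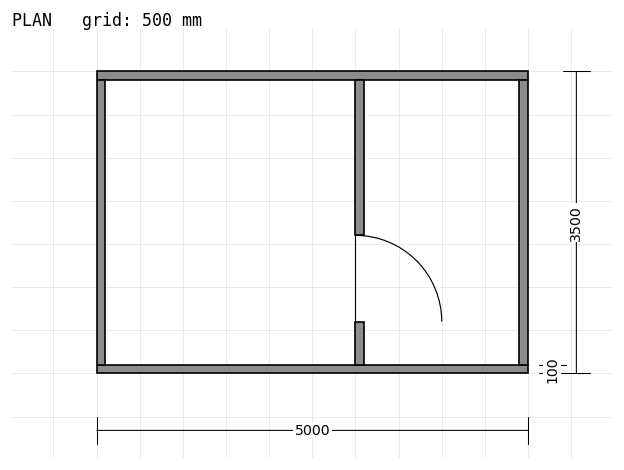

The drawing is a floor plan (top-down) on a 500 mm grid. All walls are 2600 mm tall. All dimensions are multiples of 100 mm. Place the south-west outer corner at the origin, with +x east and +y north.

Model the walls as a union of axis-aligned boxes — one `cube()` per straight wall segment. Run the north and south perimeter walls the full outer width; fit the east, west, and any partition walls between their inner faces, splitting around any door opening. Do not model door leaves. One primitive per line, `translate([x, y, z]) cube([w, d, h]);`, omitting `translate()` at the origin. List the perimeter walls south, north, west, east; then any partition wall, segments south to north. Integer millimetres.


cube([5000, 100, 2600]);
translate([0, 3400, 0]) cube([5000, 100, 2600]);
translate([0, 100, 0]) cube([100, 3300, 2600]);
translate([4900, 100, 0]) cube([100, 3300, 2600]);
translate([3000, 100, 0]) cube([100, 500, 2600]);
translate([3000, 1600, 0]) cube([100, 1800, 2600]);


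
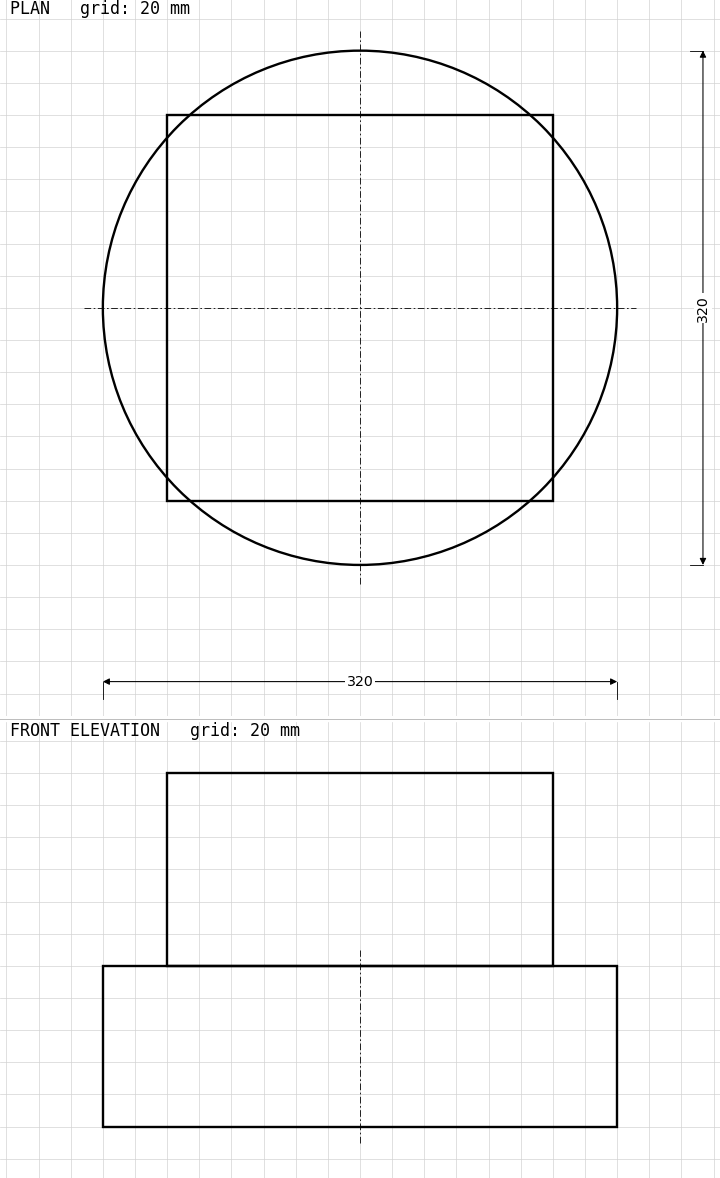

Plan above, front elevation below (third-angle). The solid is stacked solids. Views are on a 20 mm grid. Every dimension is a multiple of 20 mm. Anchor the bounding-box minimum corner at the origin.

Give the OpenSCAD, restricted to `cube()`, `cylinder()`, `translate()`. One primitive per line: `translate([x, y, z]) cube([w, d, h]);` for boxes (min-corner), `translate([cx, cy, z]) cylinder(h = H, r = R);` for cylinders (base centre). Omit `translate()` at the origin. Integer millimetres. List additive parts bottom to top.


translate([160, 160, 0]) cylinder(h = 100, r = 160);
translate([40, 40, 100]) cube([240, 240, 120]);
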